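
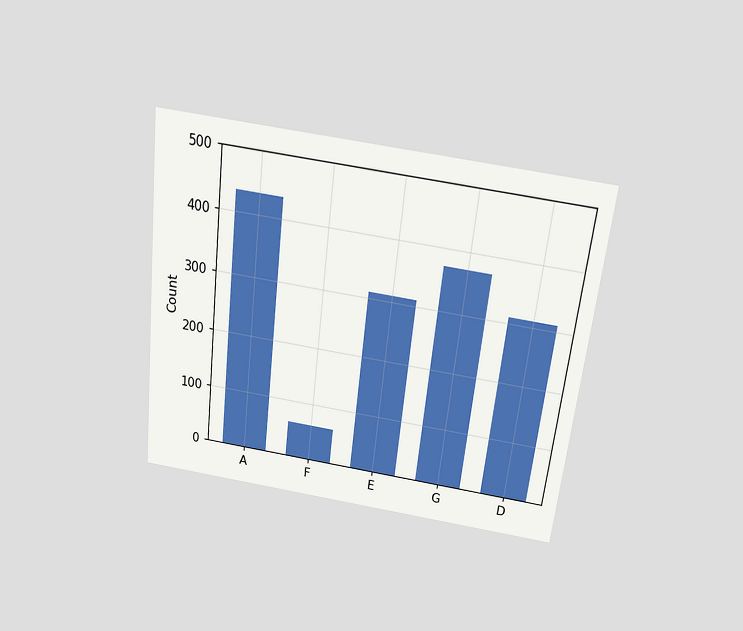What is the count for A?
The chart is tilted about 7° clockwise and viewed slightly from above. Reading along the chart's y-axis, the A bar reaches 434.

434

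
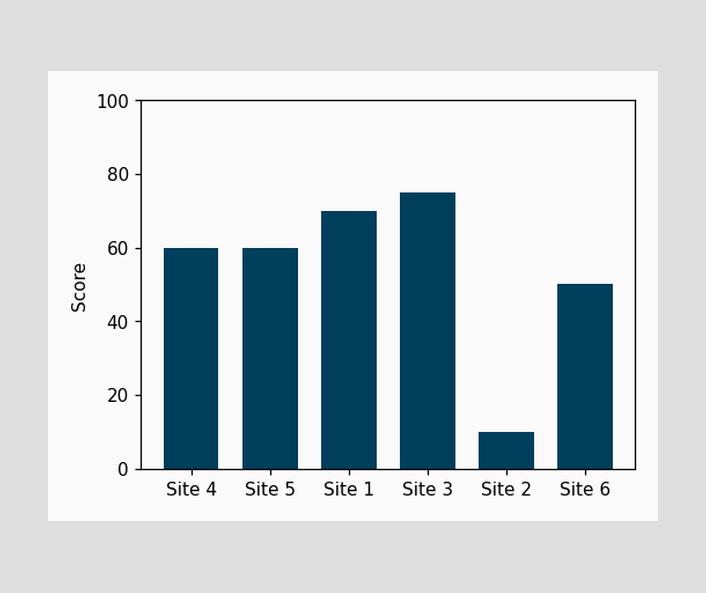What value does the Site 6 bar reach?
Reading along the chart's y-axis, the Site 6 bar reaches 50.

50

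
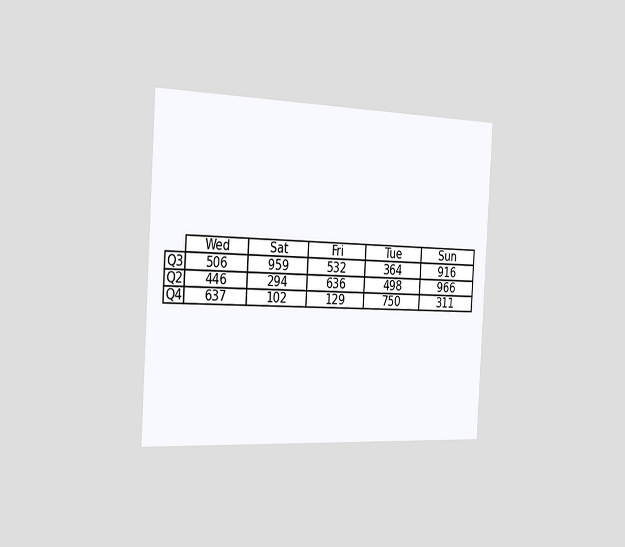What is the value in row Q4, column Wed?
637

The chart is tilted about 3° clockwise and viewed slightly from the left. The (Q4, Wed) cell reads 637.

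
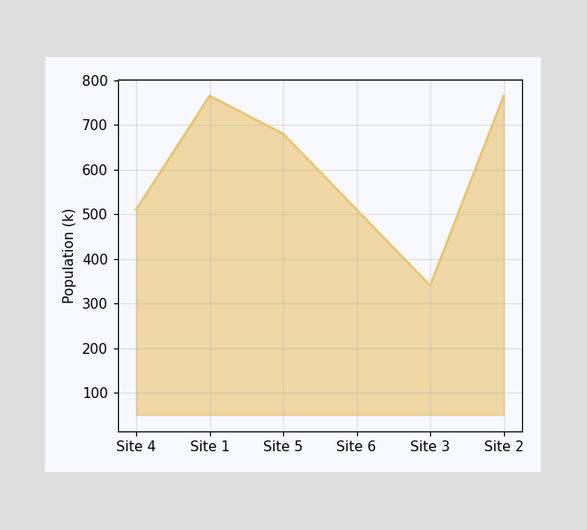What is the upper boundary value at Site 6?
At Site 6 the upper boundary is at 510k.

510k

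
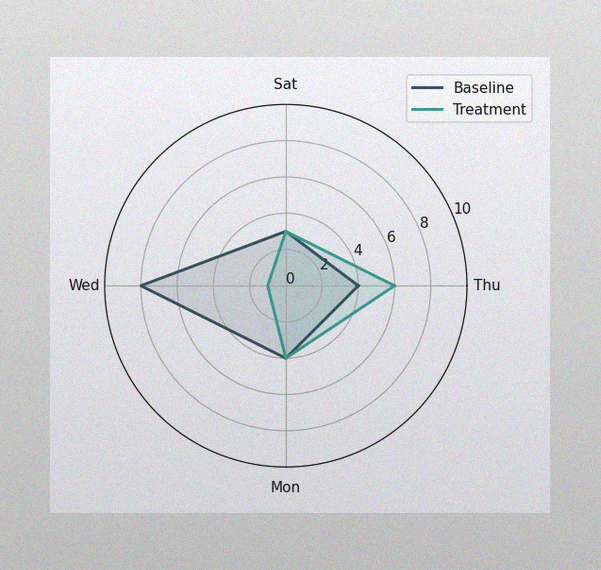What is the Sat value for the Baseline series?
The image has some photo noise and uneven lighting. On the Sat axis, Baseline reaches 3.

3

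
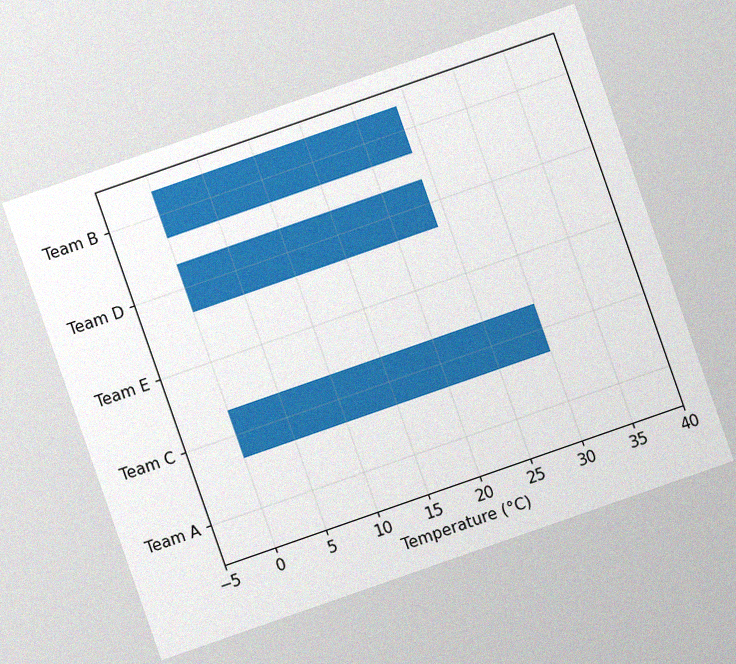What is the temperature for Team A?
The chart is tilted about 19° counter-clockwise, with some photo noise. Reading along the chart's x-axis, the Team A bar reaches 0°C.

0°C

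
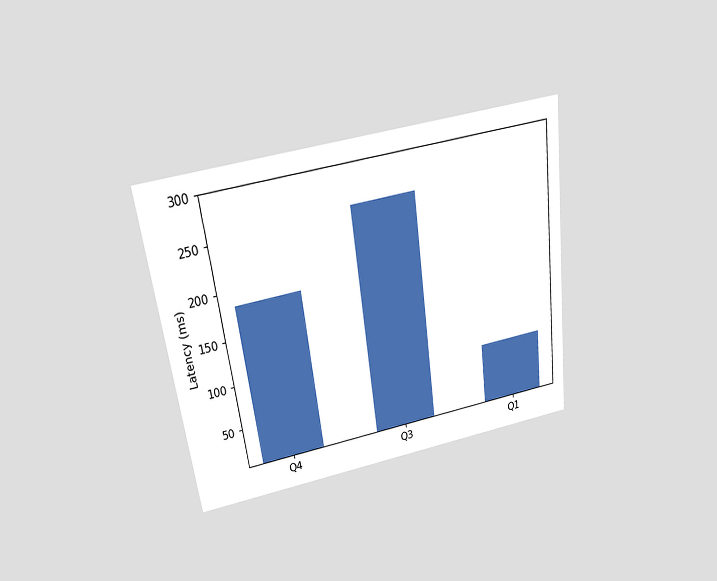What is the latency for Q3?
The chart is tilted about 8° counter-clockwise and viewed slightly from above. Reading along the chart's y-axis, the Q3 bar reaches 259ms.

259ms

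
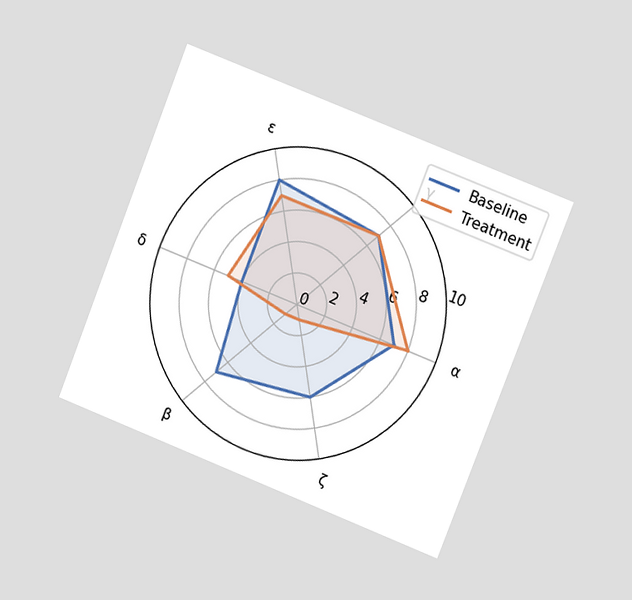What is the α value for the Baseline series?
The chart is tilted about 21° clockwise and viewed slightly from the right. On the α axis, Baseline reaches 7.

7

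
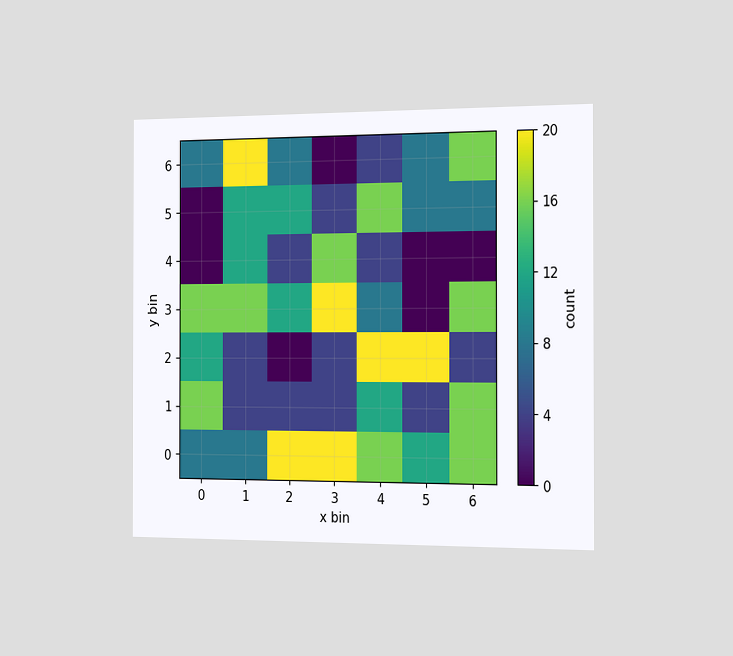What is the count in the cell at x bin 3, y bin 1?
4

The chart is viewed slightly from the right. Matching the cell (3, 1) against the colorbar gives 4.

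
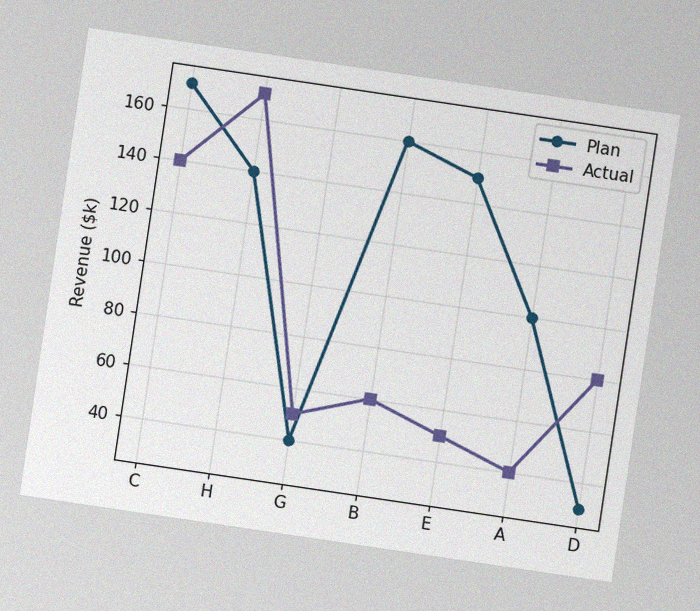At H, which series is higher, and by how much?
Actual, by $30k

The chart is tilted about 8° clockwise, with some photo noise. At H, Actual sits above the other line by $30k.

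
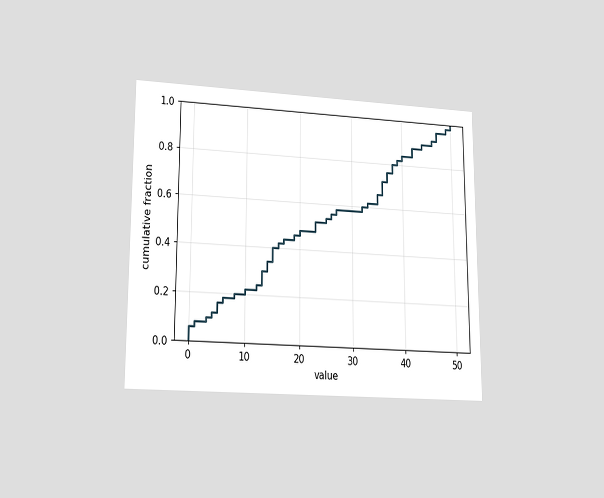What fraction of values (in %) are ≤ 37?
The chart is viewed at a slight angle. At x=37 the ECDF step is at 76%.

76%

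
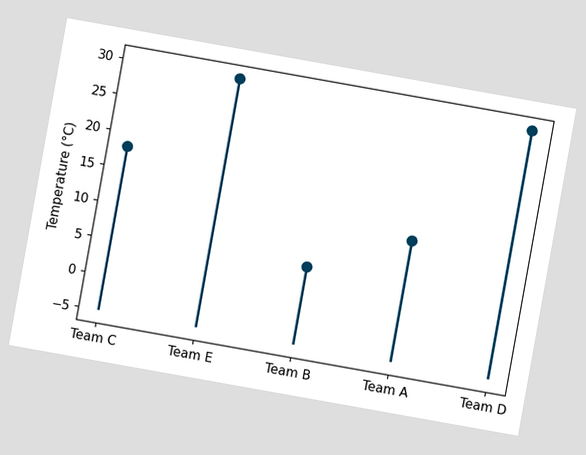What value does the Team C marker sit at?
The chart is tilted about 10° clockwise. The Team C marker sits at 18°C.

18°C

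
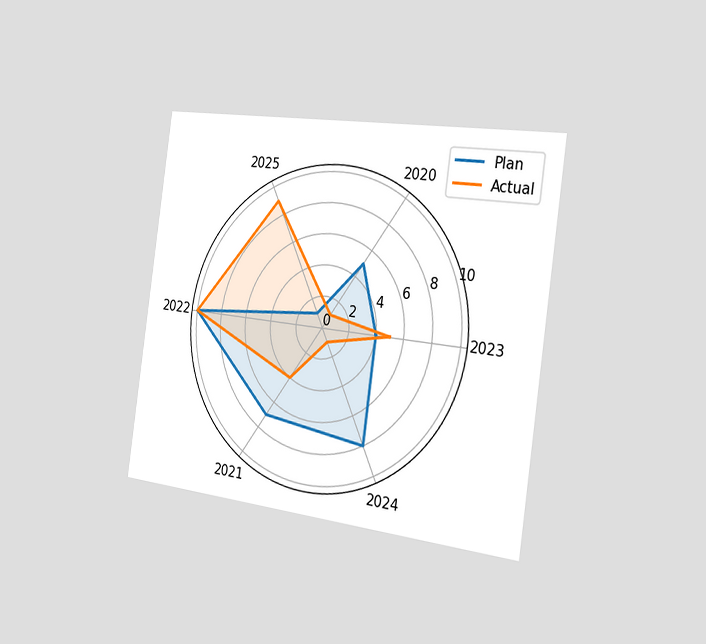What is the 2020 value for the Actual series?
The chart is tilted about 8° clockwise and viewed slightly from the right. On the 2020 axis, Actual reaches 1.

1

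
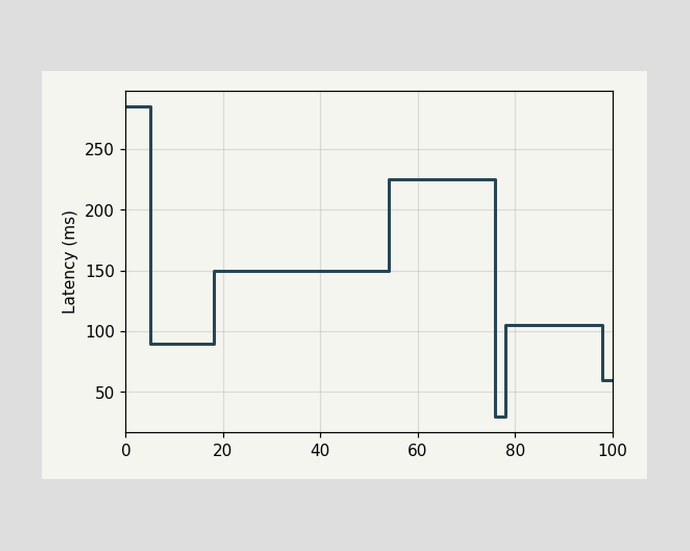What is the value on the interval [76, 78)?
On [76, 78) the step sits at 30ms.

30ms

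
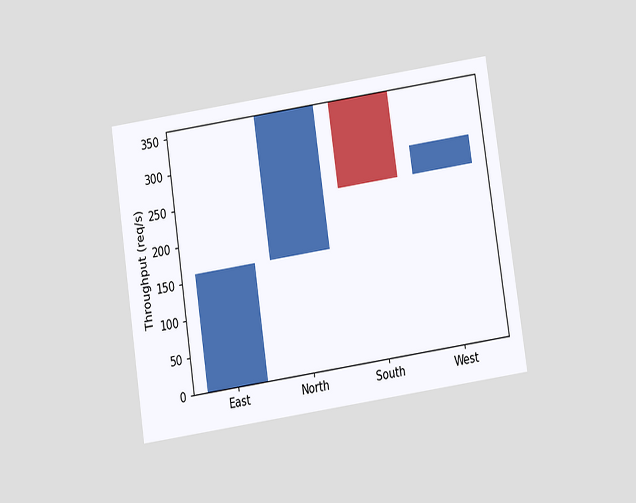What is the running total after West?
280req/s

The chart is tilted about 8° counter-clockwise and viewed at a slight angle. After West the running total reaches 280req/s.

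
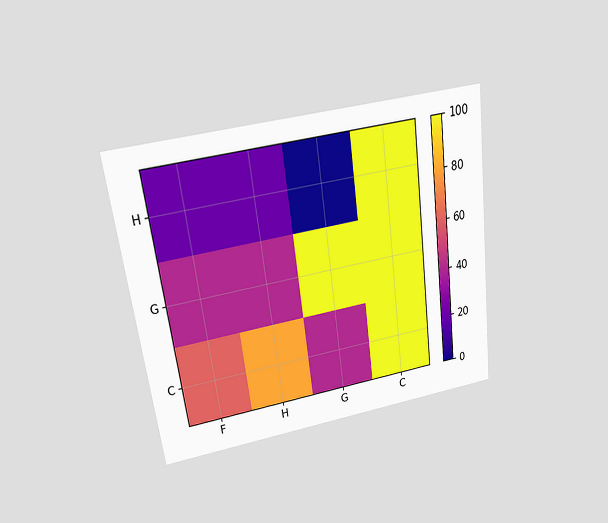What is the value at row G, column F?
The chart is tilted about 7° counter-clockwise and viewed slightly from above. Matching cell (G, F) against the colorbar gives 40.

40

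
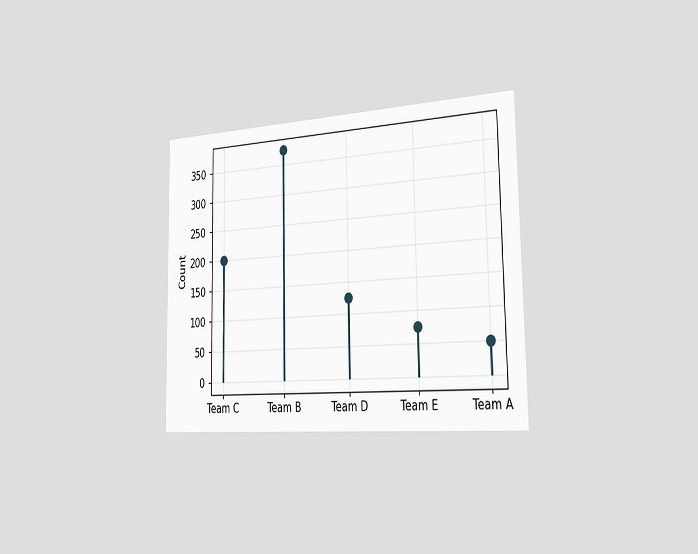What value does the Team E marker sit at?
75

The chart is viewed slightly from the right. The Team E marker sits at 75.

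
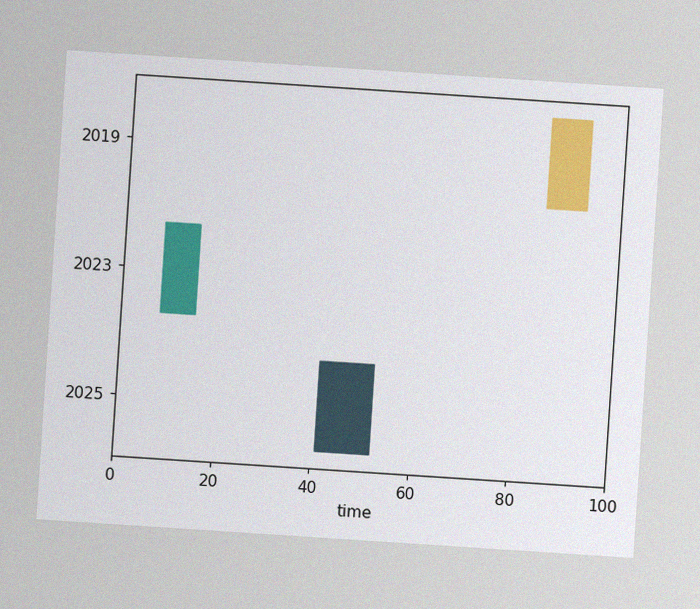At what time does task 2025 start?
The chart is tilted about 4° clockwise, with some photo noise. The 2025 bar begins at t=41.

41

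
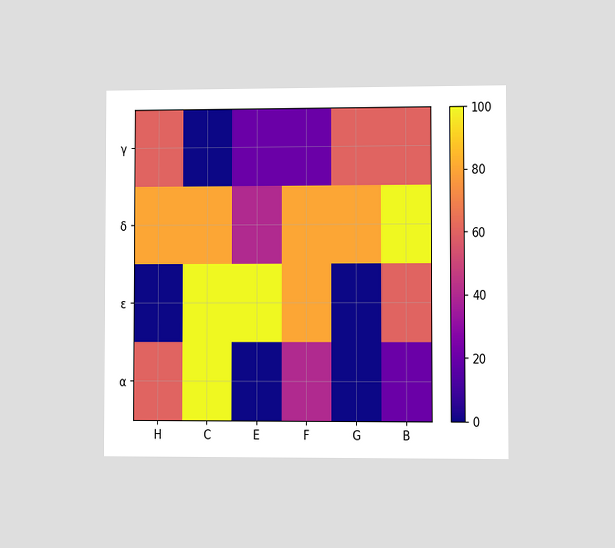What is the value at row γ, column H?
The chart is viewed at a slight angle. Matching cell (γ, H) against the colorbar gives 60.

60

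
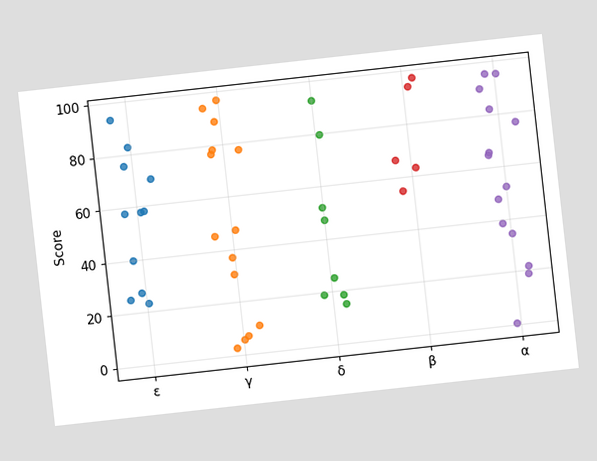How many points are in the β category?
The chart is tilted about 6° counter-clockwise. Counting the markers in the β column gives 5.

5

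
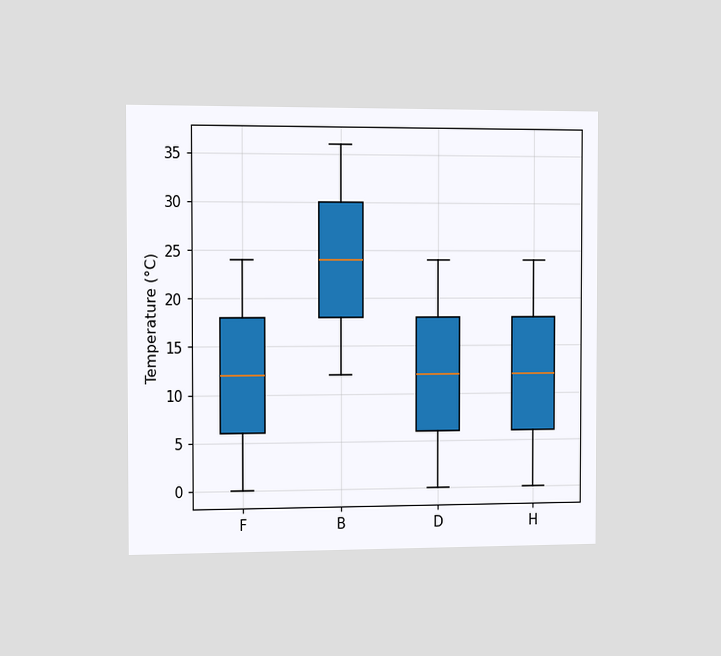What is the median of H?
12°C

The chart is viewed slightly from the left. The median line in the H box sits at 12°C.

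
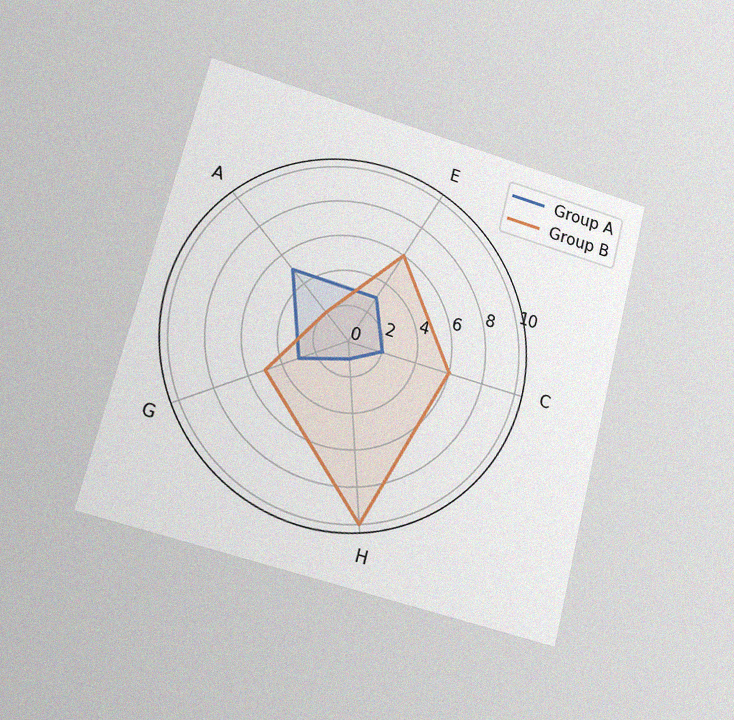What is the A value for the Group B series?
2

The chart is tilted about 14° clockwise and viewed at a slight angle, with some photo noise. On the A axis, Group B reaches 2.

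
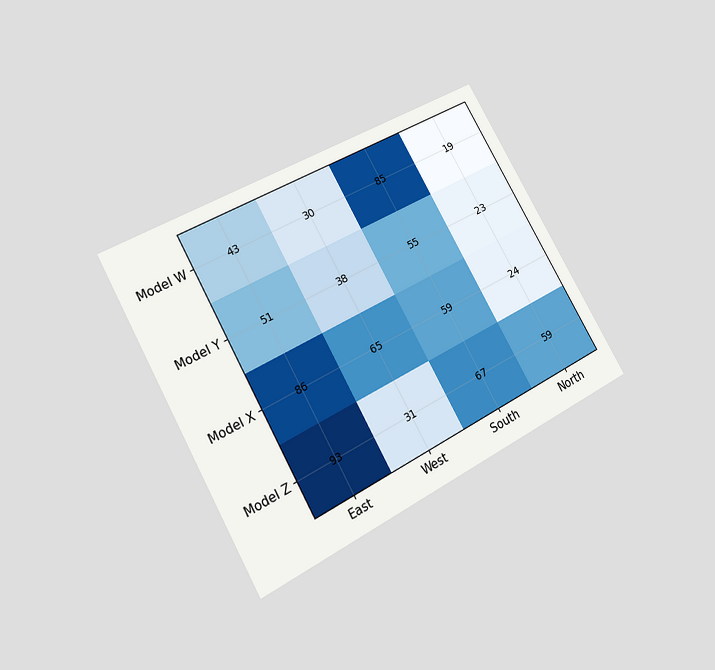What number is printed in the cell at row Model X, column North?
The chart is tilted about 29° counter-clockwise and viewed at a slight angle. The (Model X, North) cell reads 24.

24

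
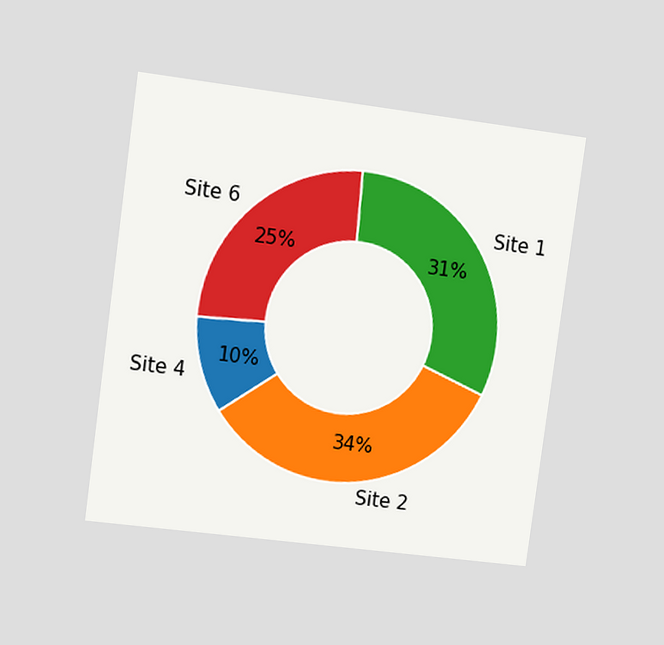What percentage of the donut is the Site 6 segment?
The chart is tilted about 8° clockwise and viewed slightly from the left. The Site 6 segment takes up 25% of the ring.

25%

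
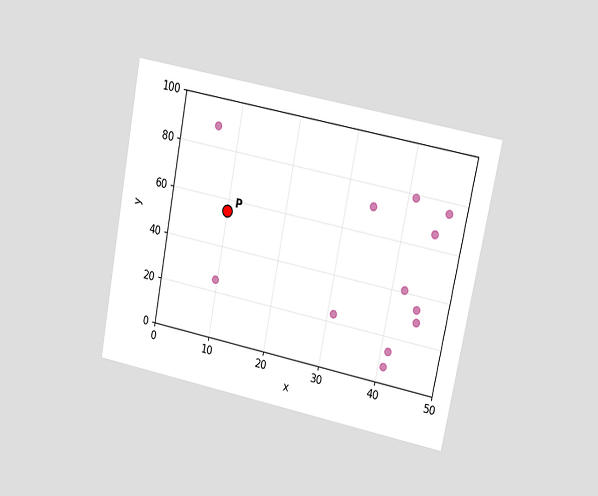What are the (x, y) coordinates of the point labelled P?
(10, 55)

The chart is tilted about 11° clockwise and viewed at a slight angle. Following the gridlines from P to each axis, P sits at (10, 55).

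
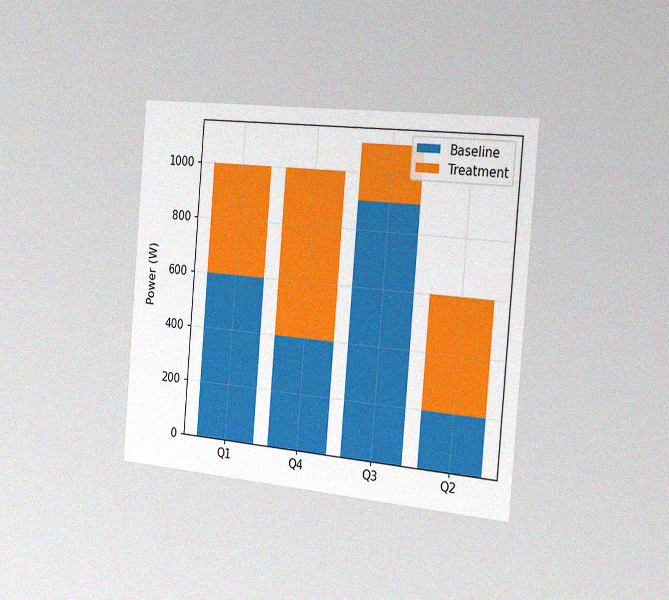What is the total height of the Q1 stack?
1000W

The chart is tilted about 5° clockwise and viewed slightly from the right, with some photo noise. The Q1 stack's top reaches 1000W on the y-axis.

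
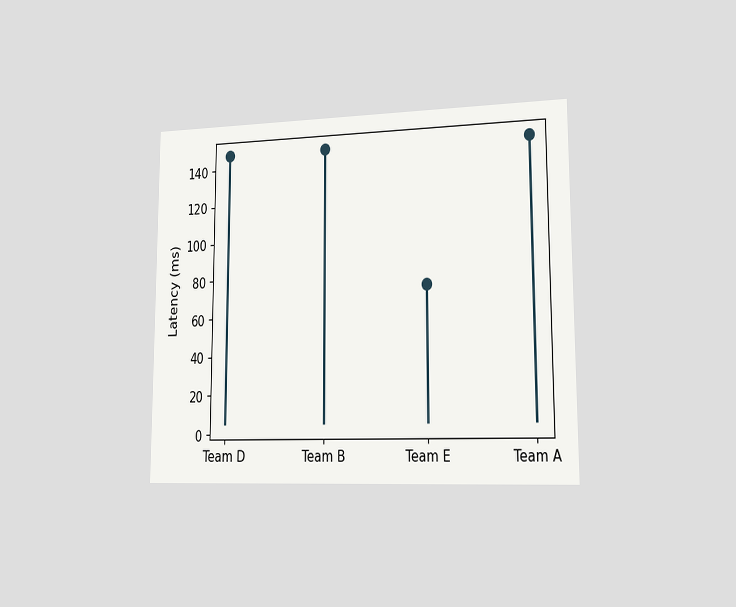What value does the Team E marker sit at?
74ms

The chart is viewed slightly from the right. The Team E marker sits at 74ms.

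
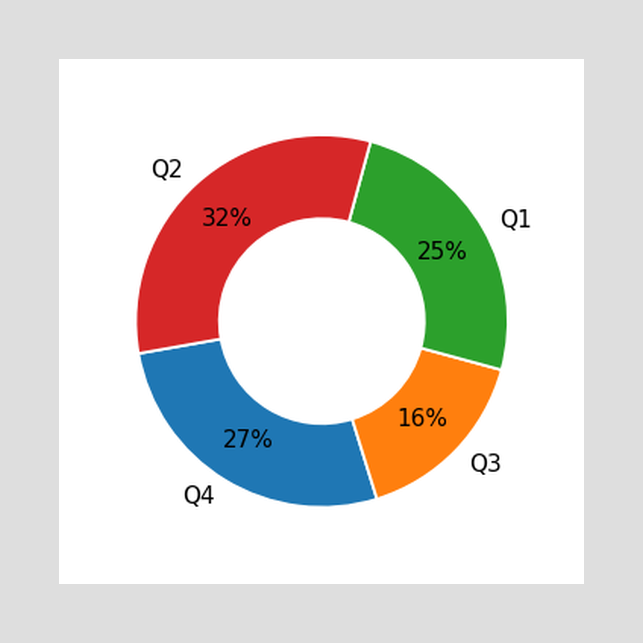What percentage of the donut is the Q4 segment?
The Q4 segment takes up 27% of the ring.

27%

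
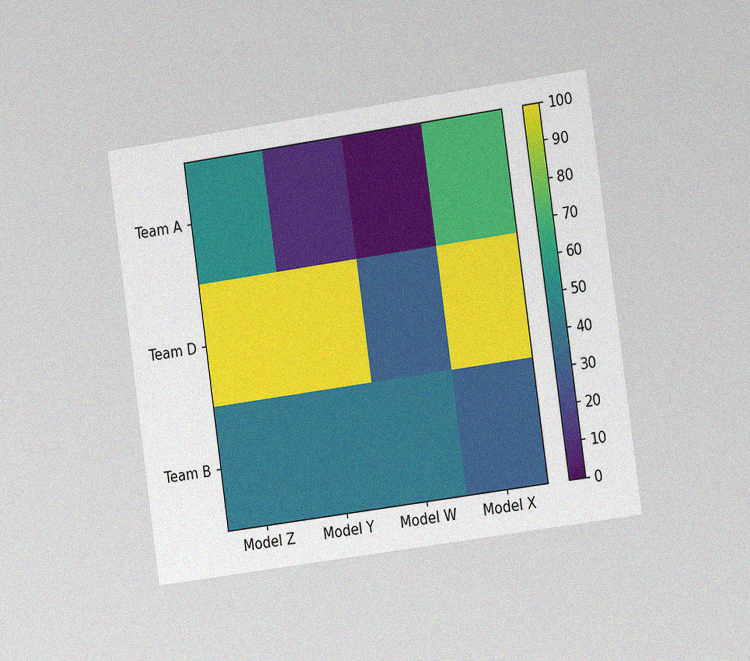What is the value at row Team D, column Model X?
The chart is tilted about 8° counter-clockwise and viewed slightly from the right, with some photo noise. Matching cell (Team D, Model X) against the colorbar gives 100.

100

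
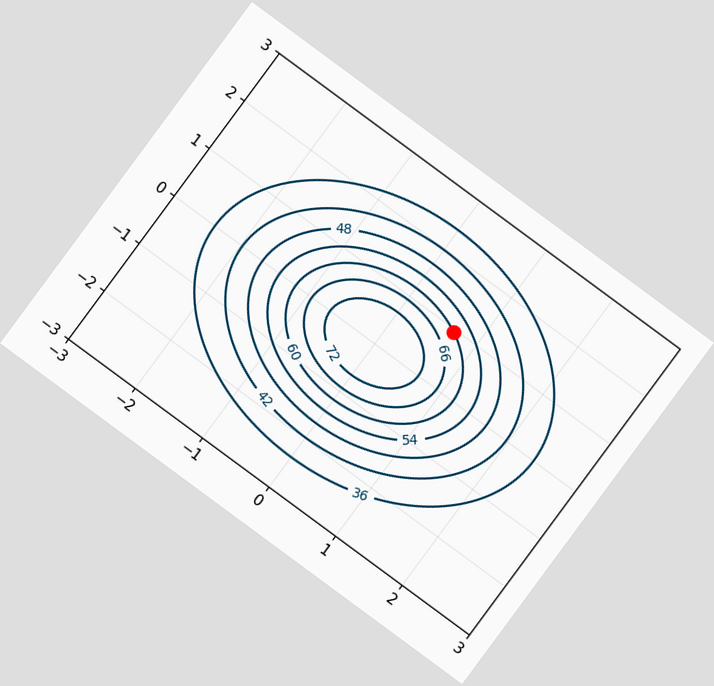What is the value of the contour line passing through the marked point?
The chart is tilted about 36° clockwise. The marked point sits on the contour labelled 60.

60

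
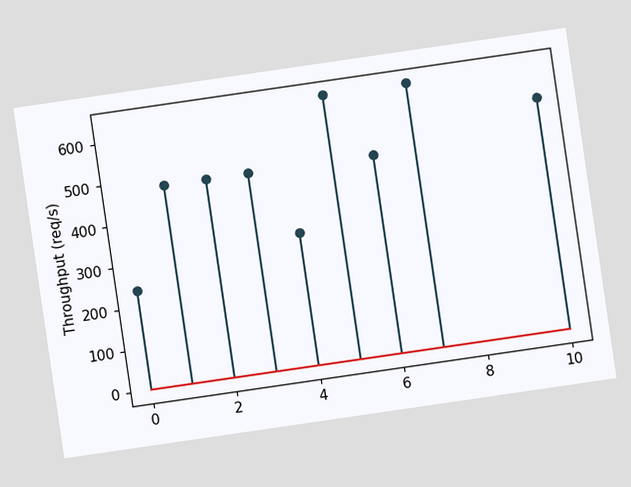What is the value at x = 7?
640req/s

The chart is tilted about 8° counter-clockwise. The stem at x=7 reaches 640req/s.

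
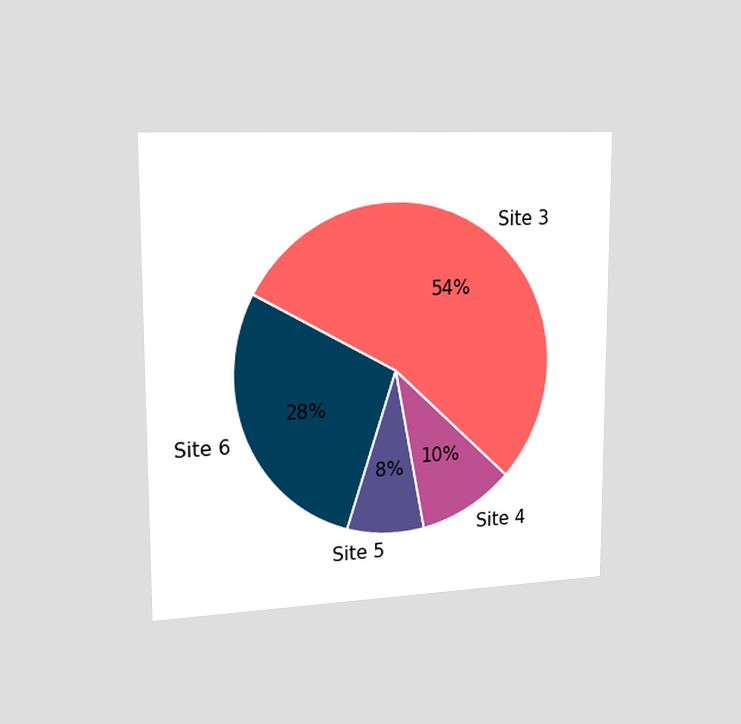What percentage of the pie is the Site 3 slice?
54%

The chart is viewed slightly from the left. The Site 3 slice takes up 54% of the pie.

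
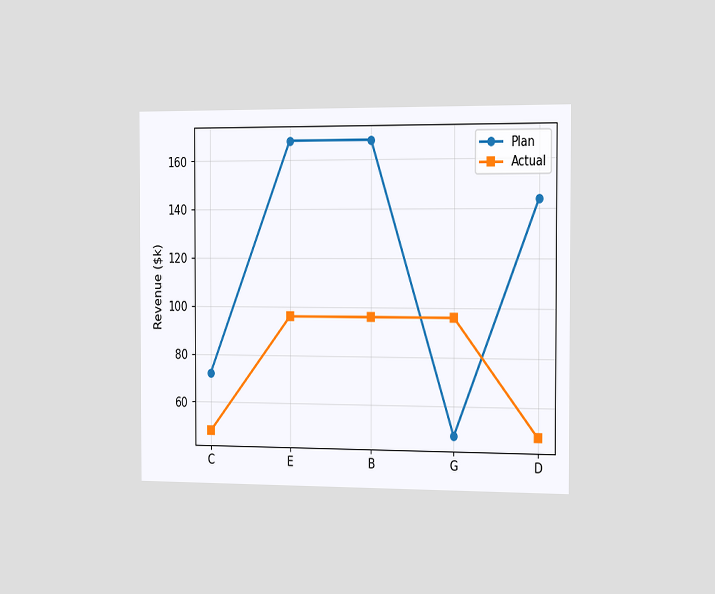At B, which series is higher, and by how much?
The chart is viewed slightly from the right. At B, Plan sits above the other line by $72k.

Plan, by $72k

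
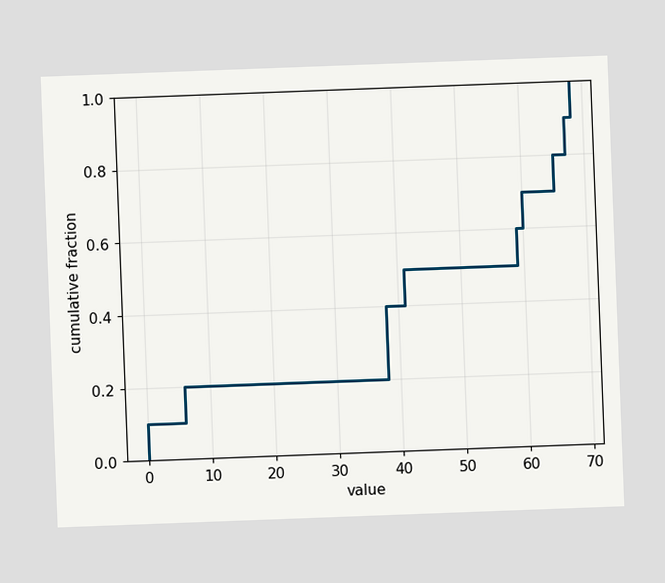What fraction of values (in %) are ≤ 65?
80%

The chart is tilted about 2° counter-clockwise. At x=65 the ECDF step is at 80%.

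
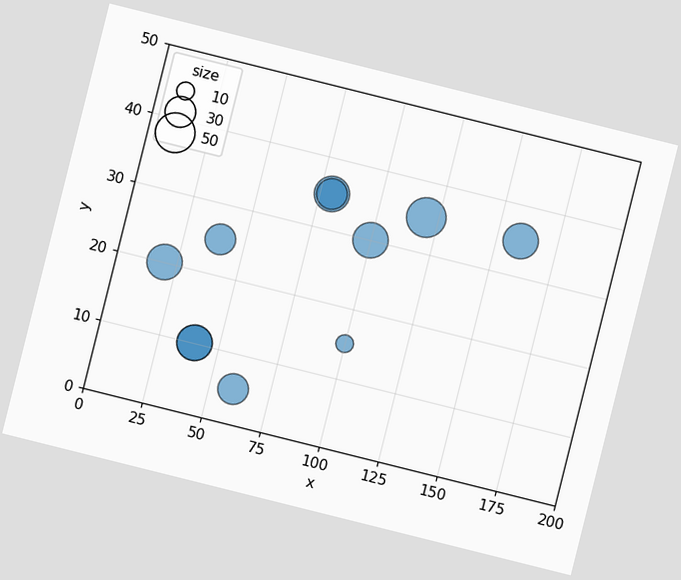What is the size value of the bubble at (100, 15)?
10

The chart is tilted about 14° clockwise. Matching the bubble at (100, 15) against the size legend gives 10.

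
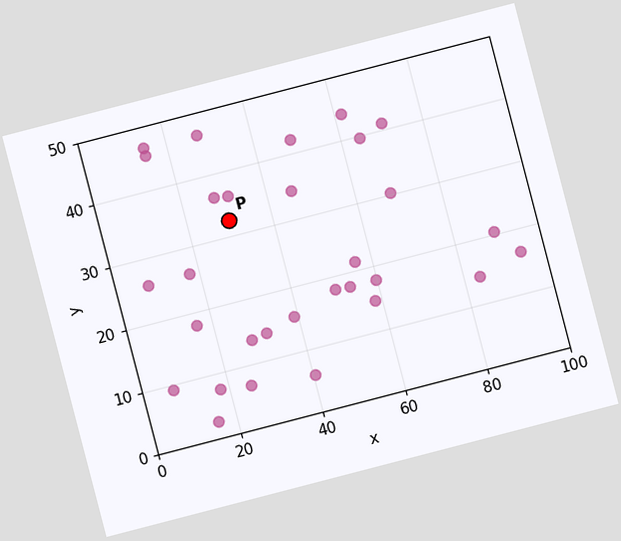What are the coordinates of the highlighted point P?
The chart is tilted about 15° counter-clockwise. Following the gridlines from P to each axis, P sits at (30, 32.5).

(30, 32.5)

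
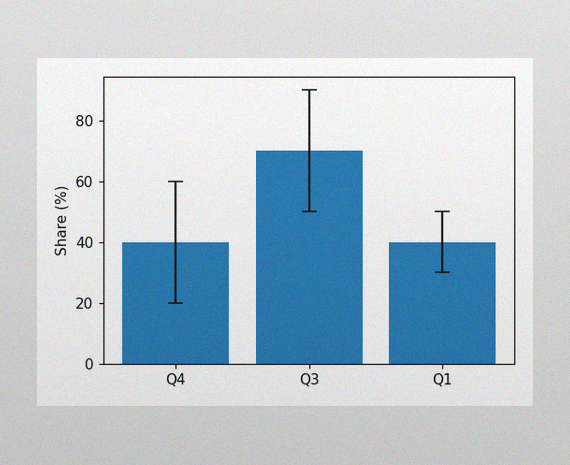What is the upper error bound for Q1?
The image has some photo noise and uneven lighting. The Q1 bar's upper whisker reaches 50%.

50%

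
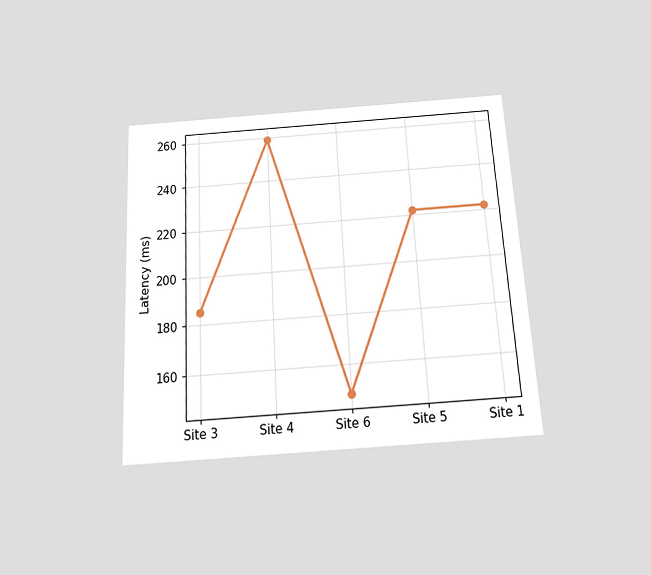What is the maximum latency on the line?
259ms

The chart is tilted about 3° counter-clockwise and viewed slightly from below. The highest point is at Site 4, and reading across to the y-axis gives 259ms.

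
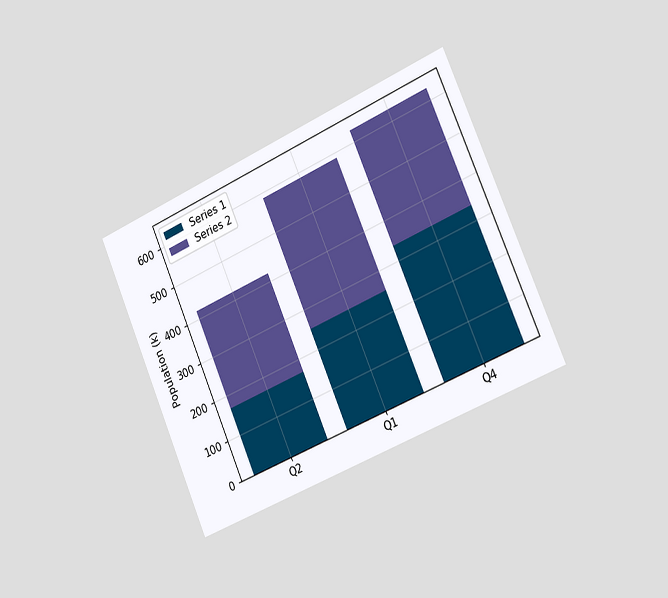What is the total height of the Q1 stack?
The chart is tilted about 23° counter-clockwise and viewed slightly from the right. The Q1 stack's top reaches 588k on the y-axis.

588k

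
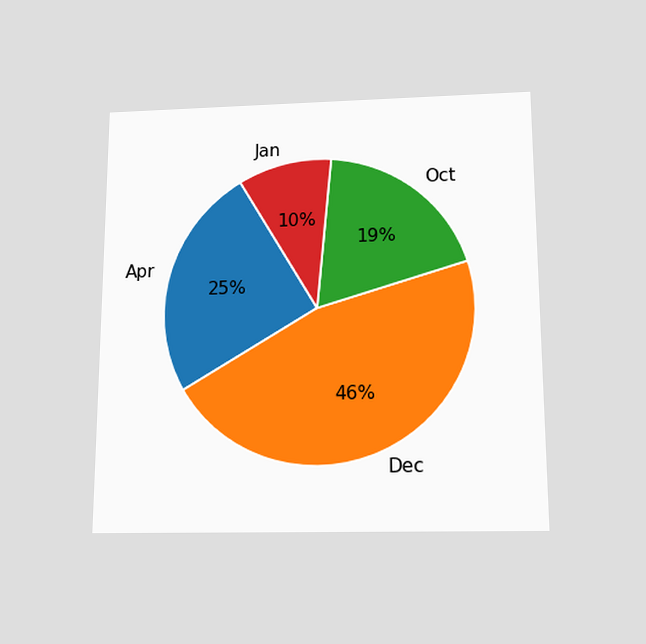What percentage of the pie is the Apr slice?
25%

The chart is viewed slightly from below. The Apr slice takes up 25% of the pie.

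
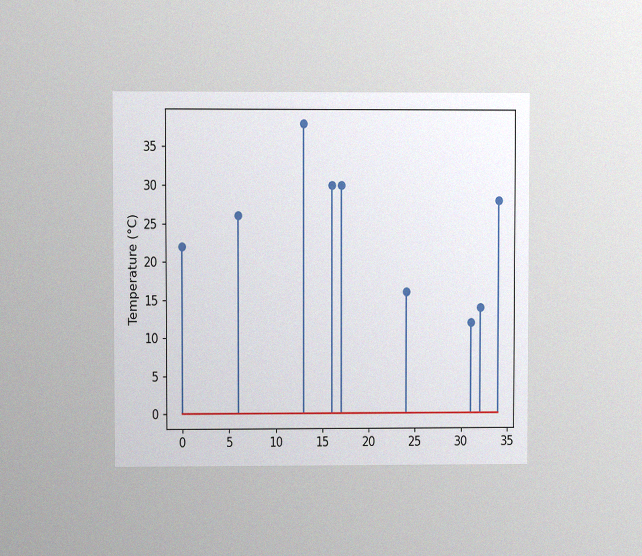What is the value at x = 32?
The chart is viewed at a slight angle, with some photo noise. The stem at x=32 reaches 14°C.

14°C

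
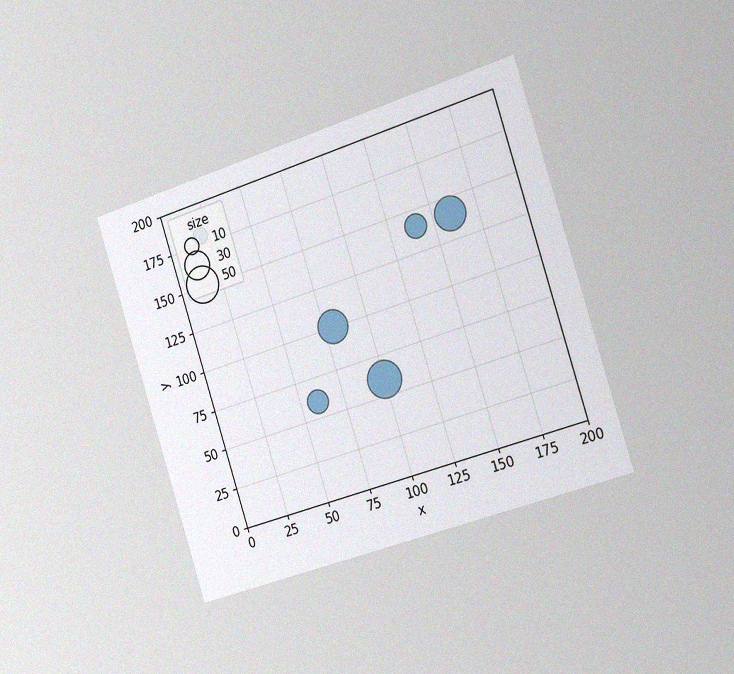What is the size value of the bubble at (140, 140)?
The chart is tilted about 18° counter-clockwise and viewed slightly from the right, with some photo noise. Matching the bubble at (140, 140) against the size legend gives 20.

20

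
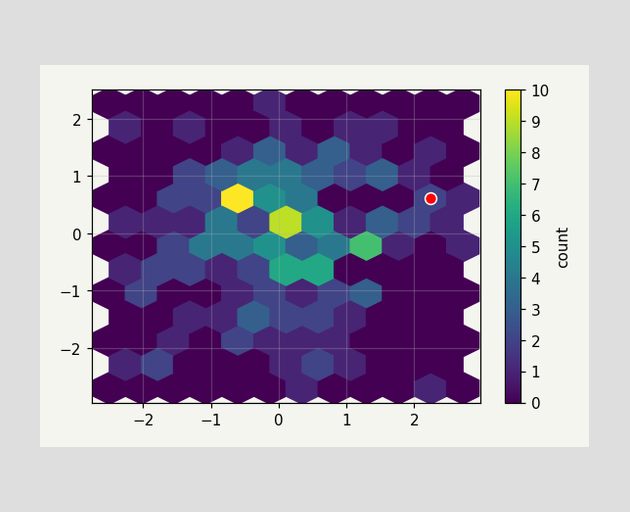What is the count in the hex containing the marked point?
2

The marked hex reads 2 on the colorbar.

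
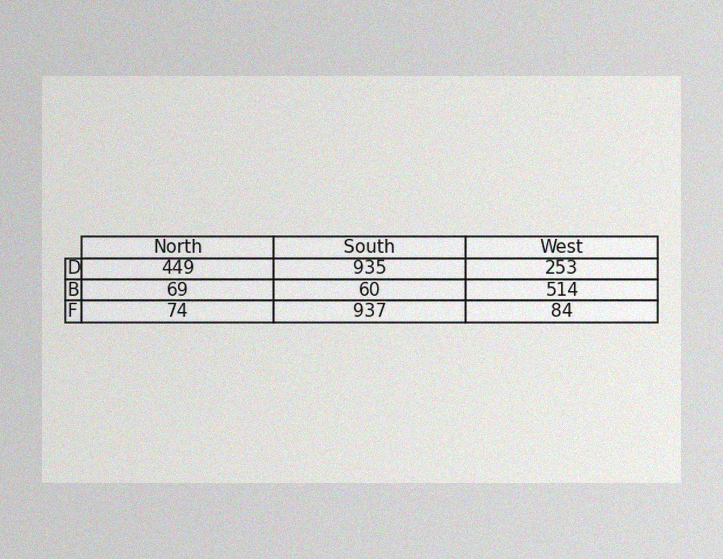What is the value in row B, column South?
The image has some photo noise and uneven lighting. The (B, South) cell reads 60.

60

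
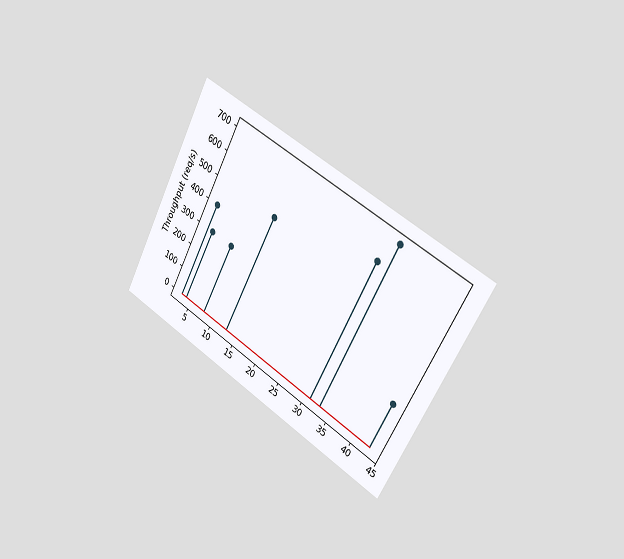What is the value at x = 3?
400req/s

The chart is tilted about 28° clockwise and viewed slightly from the right. The stem at x=3 reaches 400req/s.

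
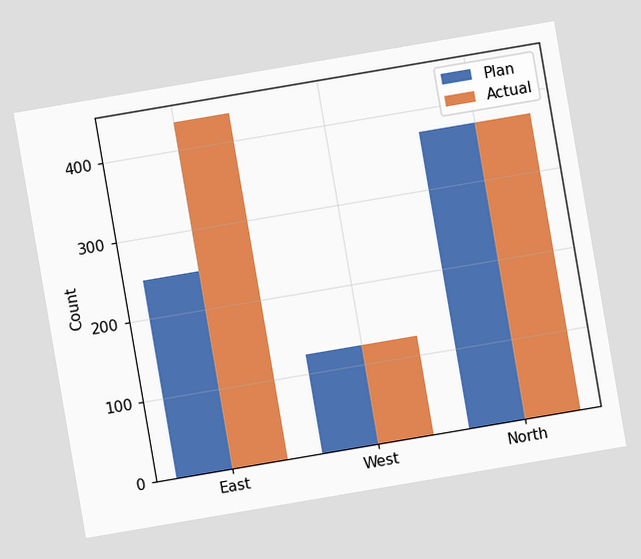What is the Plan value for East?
248

The chart is tilted about 10° counter-clockwise. The Plan bar at East reaches 248 on the y-axis.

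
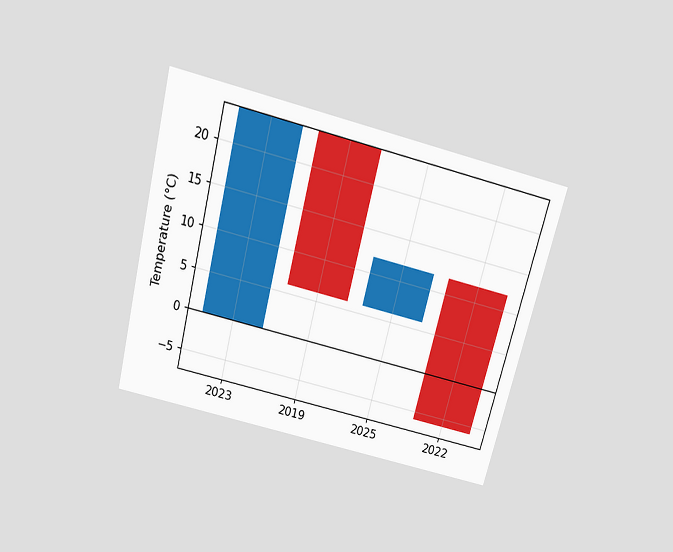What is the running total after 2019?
The chart is tilted about 14° clockwise and viewed slightly from above. After 2019 the running total reaches 6°C.

6°C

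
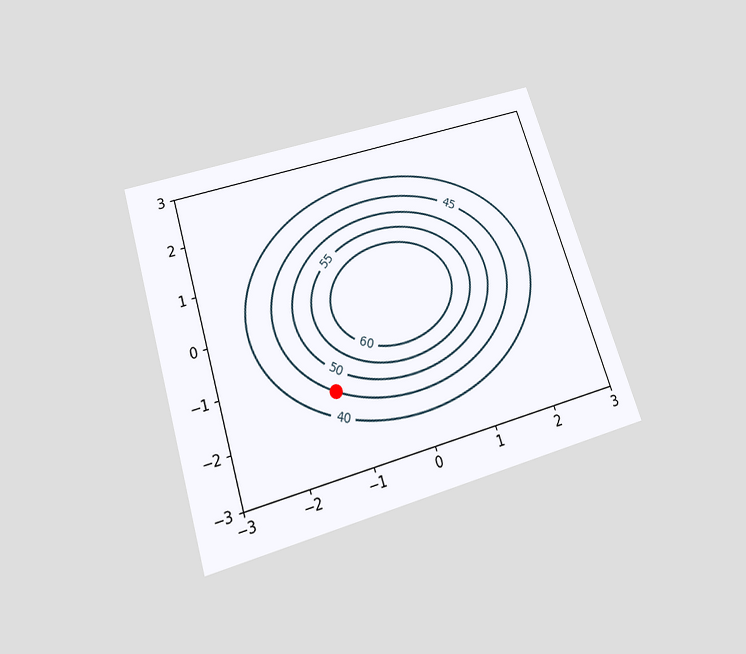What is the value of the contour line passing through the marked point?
45

The chart is tilted about 17° counter-clockwise and viewed slightly from below. The marked point sits on the contour labelled 45.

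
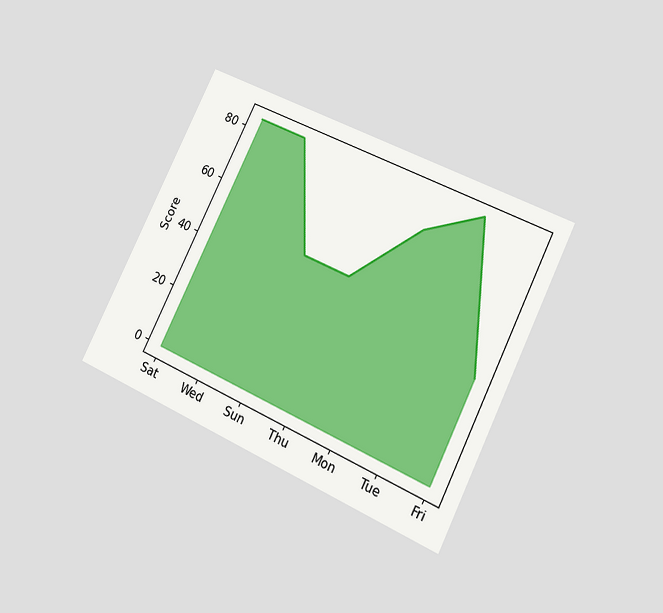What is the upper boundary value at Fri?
36

The chart is tilted about 26° clockwise and viewed at a slight angle. At Fri the upper boundary is at 36.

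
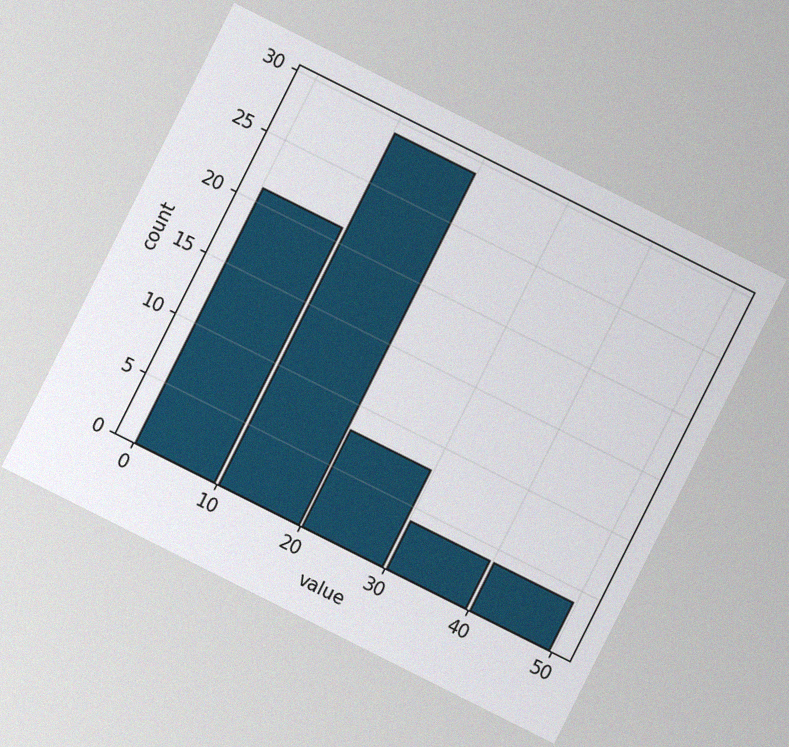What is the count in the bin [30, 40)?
The chart is tilted about 27° clockwise, with some photo noise. The [30, 40) bin has height 4.

4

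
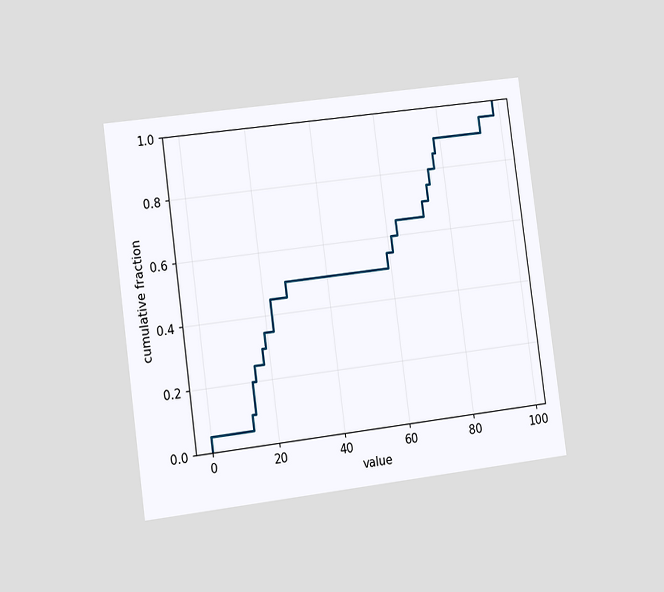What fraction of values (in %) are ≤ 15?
The chart is tilted about 8° counter-clockwise and viewed slightly from the left. At x=15 the ECDF step is at 25%.

25%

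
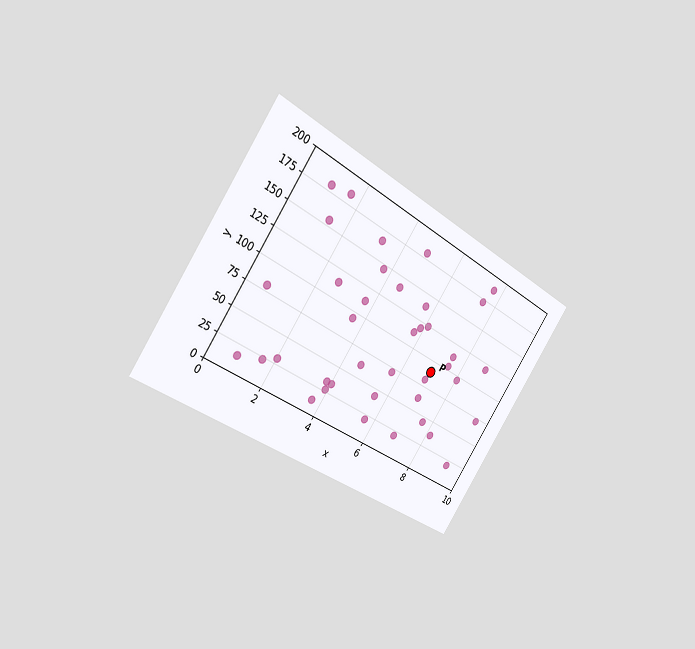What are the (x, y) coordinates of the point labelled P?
(7, 90)

The chart is tilted about 34° clockwise and viewed slightly from the left. Following the gridlines from P to each axis, P sits at (7, 90).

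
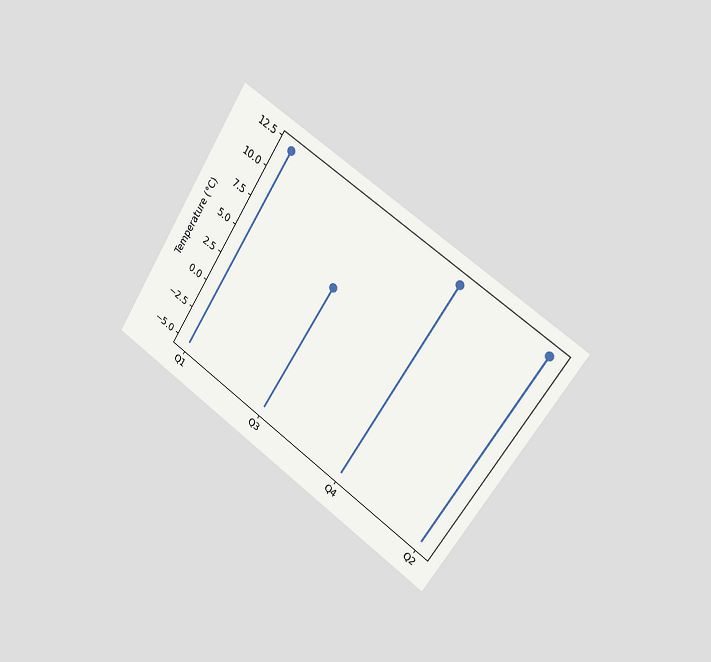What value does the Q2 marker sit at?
The chart is tilted about 33° clockwise and viewed slightly from the right. The Q2 marker sits at 12°C.

12°C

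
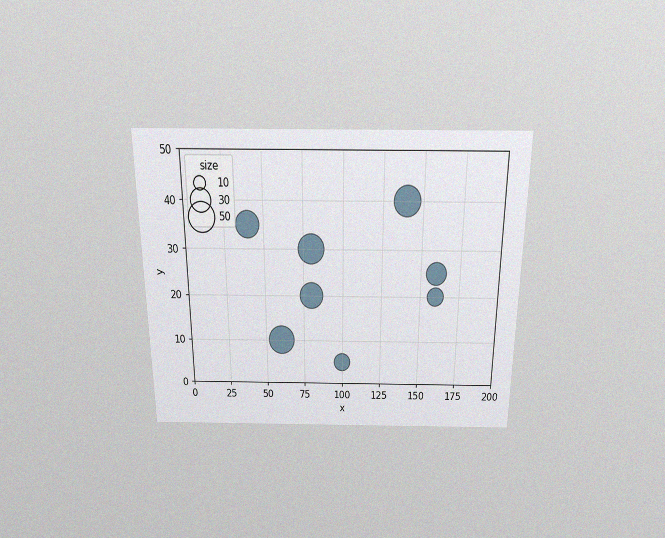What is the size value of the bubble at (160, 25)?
The chart is viewed slightly from above, with some photo noise. Matching the bubble at (160, 25) against the size legend gives 30.

30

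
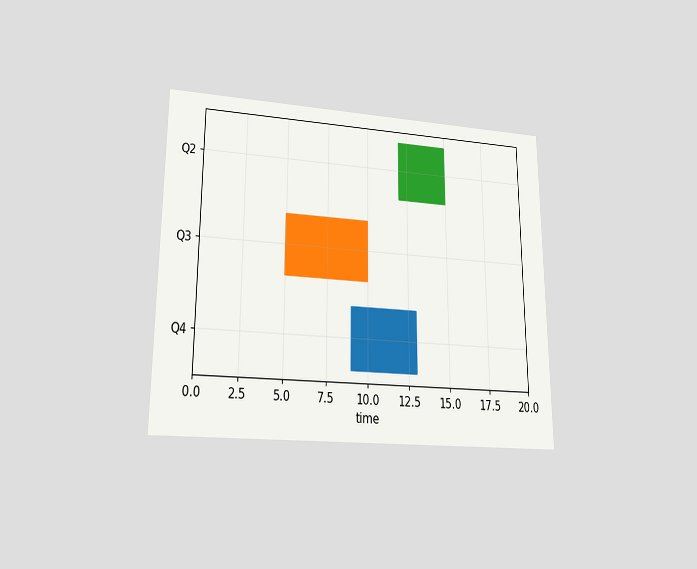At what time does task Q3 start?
The chart is viewed at a slight angle. The Q3 bar begins at t=5.

5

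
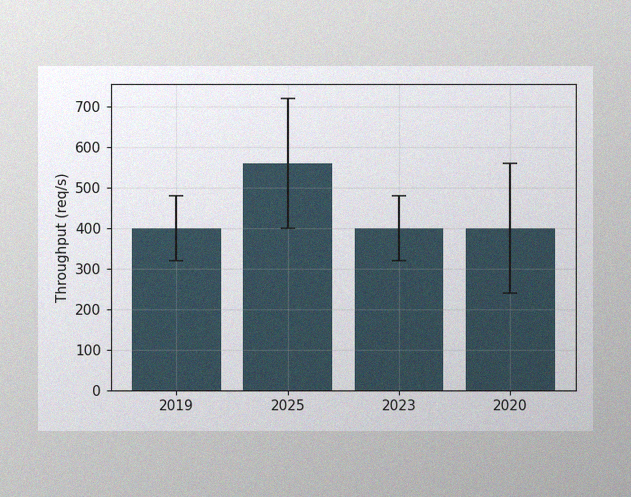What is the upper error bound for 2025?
The image has some photo noise and uneven lighting. The 2025 bar's upper whisker reaches 720req/s.

720req/s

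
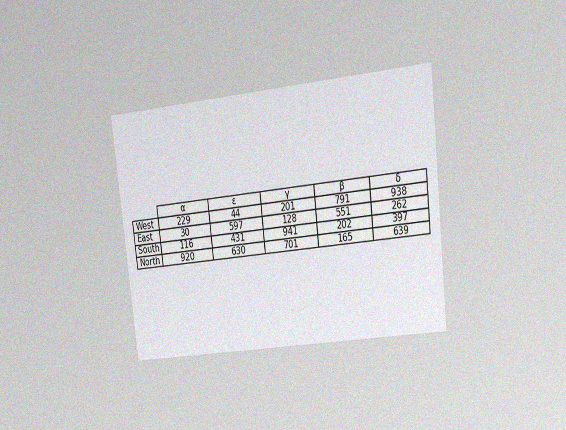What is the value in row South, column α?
116

The chart is tilted about 6° counter-clockwise and viewed at a slight angle, with some photo noise. The (South, α) cell reads 116.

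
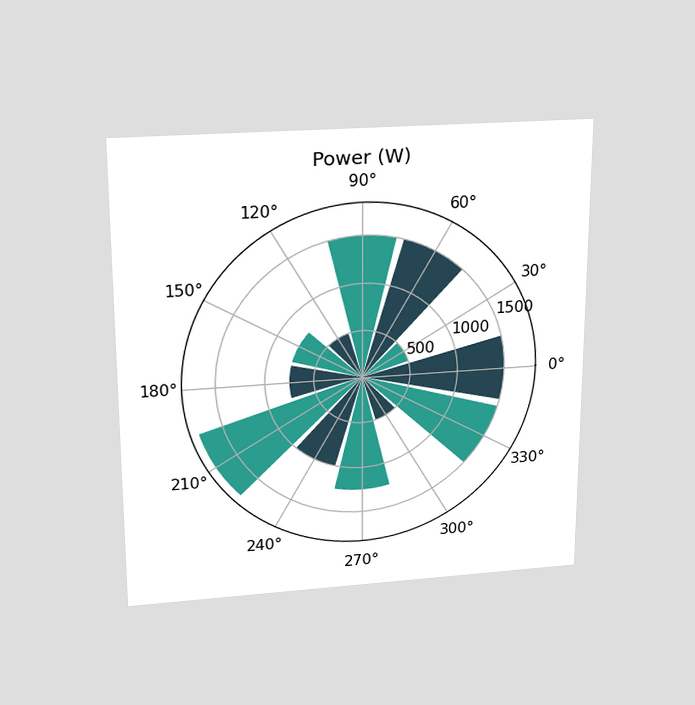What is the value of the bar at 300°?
The chart is viewed slightly from above. The bar at 300° reaches 500W on the radial axis.

500W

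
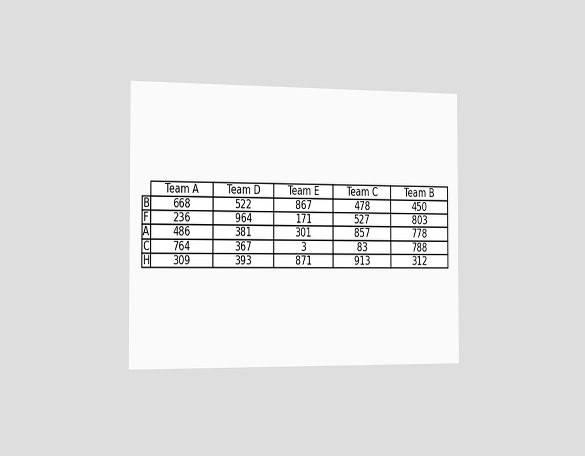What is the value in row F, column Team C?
527

The chart is viewed slightly from the left. The (F, Team C) cell reads 527.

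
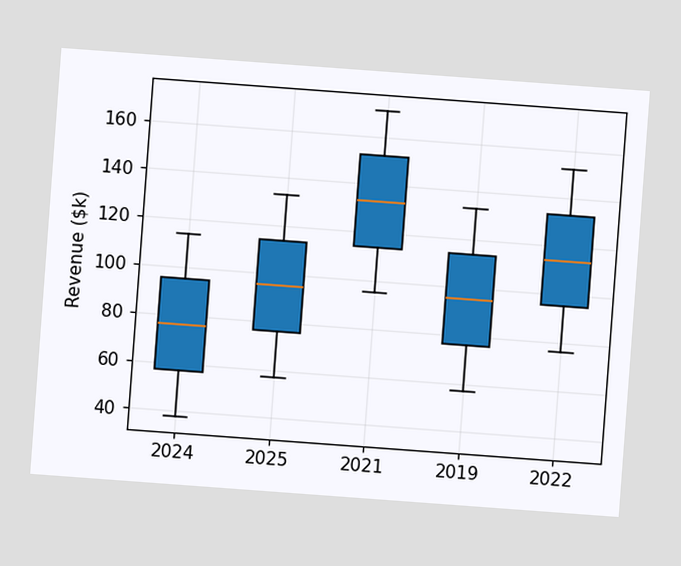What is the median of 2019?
The chart is tilted about 4° clockwise. The median line in the 2019 box sits at $95k.

$95k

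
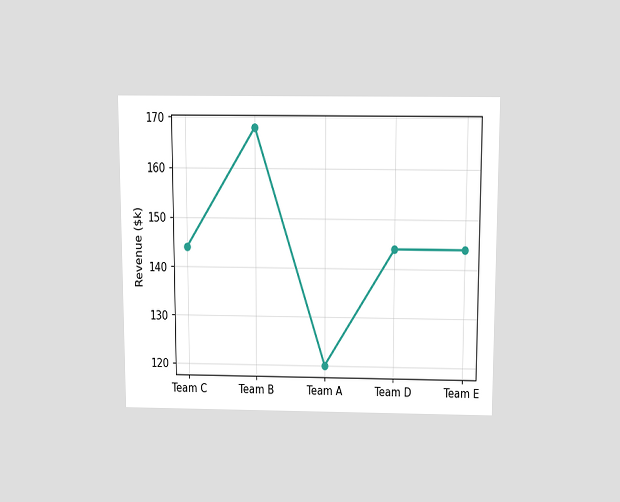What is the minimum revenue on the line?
$120k

The chart is viewed slightly from above. The lowest point is at Team A, and reading across to the y-axis gives $120k.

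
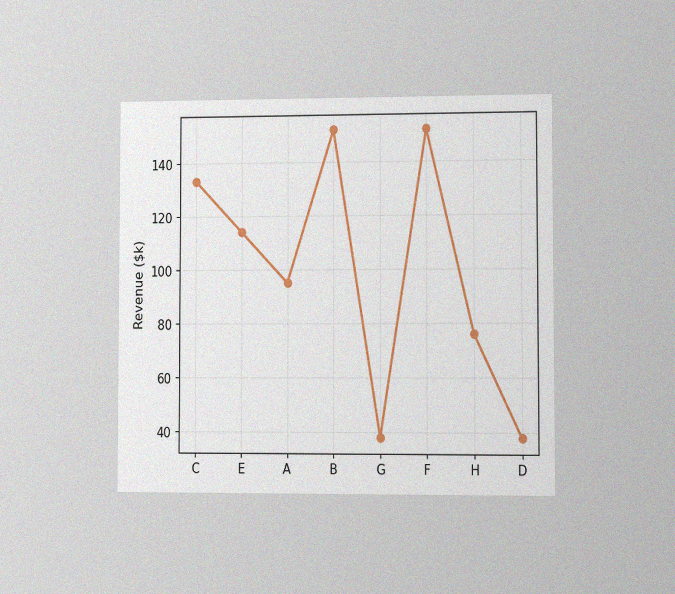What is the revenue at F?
$152k

The chart is viewed slightly from the right, with some photo noise. At F, the line is at $152k.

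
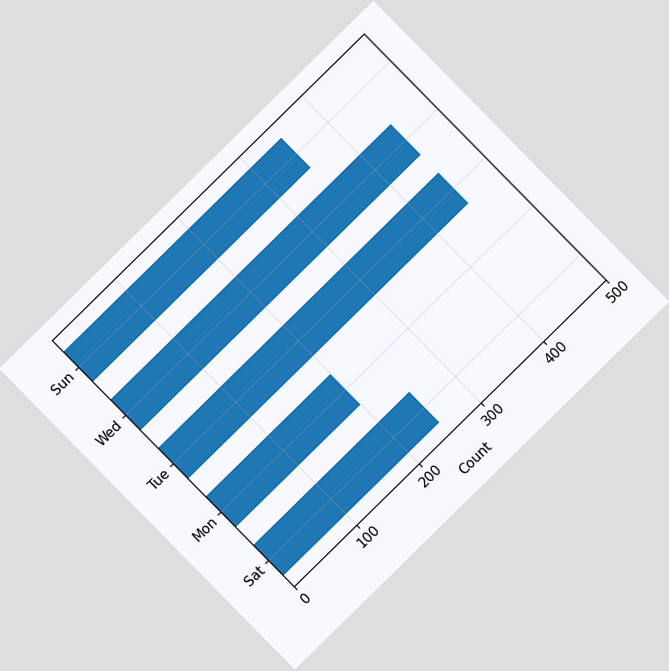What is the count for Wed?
450

The chart is tilted about 45° counter-clockwise. Reading along the chart's x-axis, the Wed bar reaches 450.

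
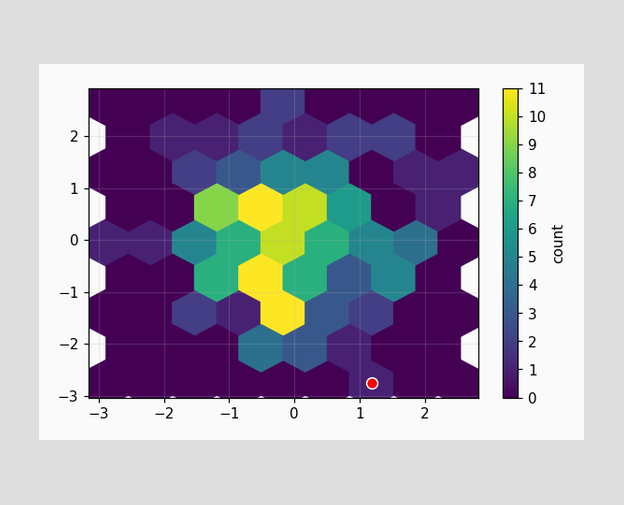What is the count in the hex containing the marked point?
1

The marked hex reads 1 on the colorbar.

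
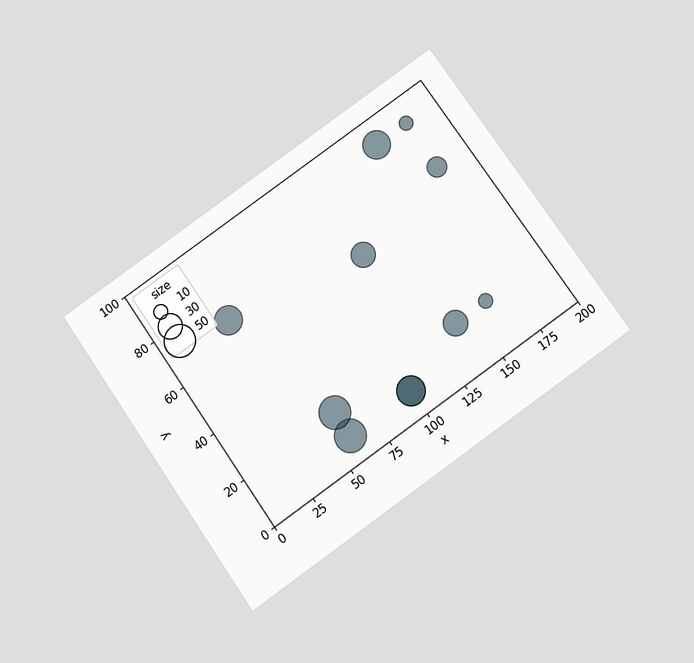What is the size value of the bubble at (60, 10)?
The chart is tilted about 35° counter-clockwise and viewed slightly from below. Matching the bubble at (60, 10) against the size legend gives 50.

50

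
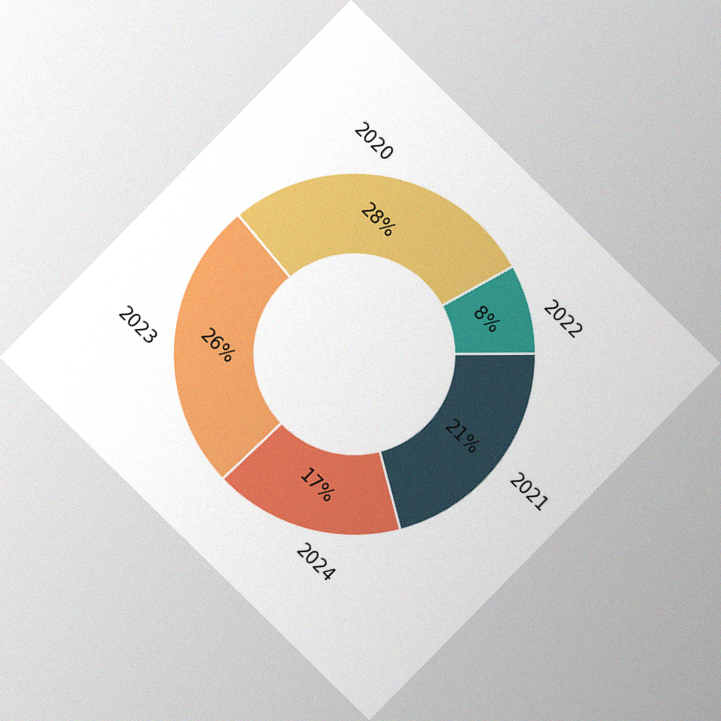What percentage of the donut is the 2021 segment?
21%

The chart is tilted about 45° clockwise, with some photo noise. The 2021 segment takes up 21% of the ring.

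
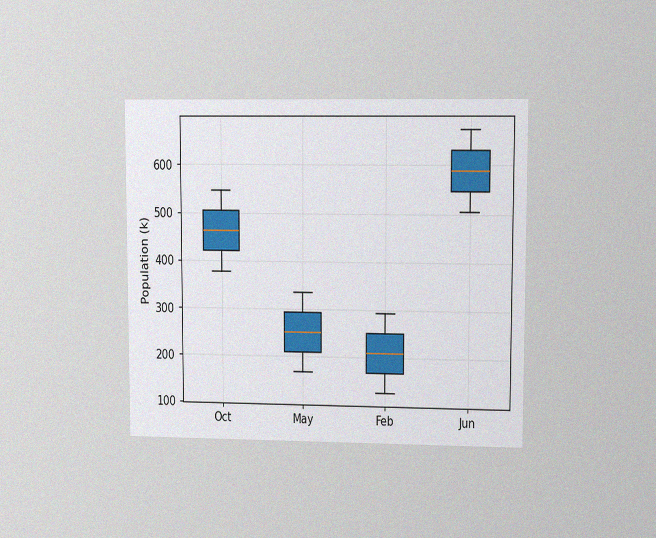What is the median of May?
The chart is viewed at a slight angle, with some photo noise. The median line in the May box sits at 252k.

252k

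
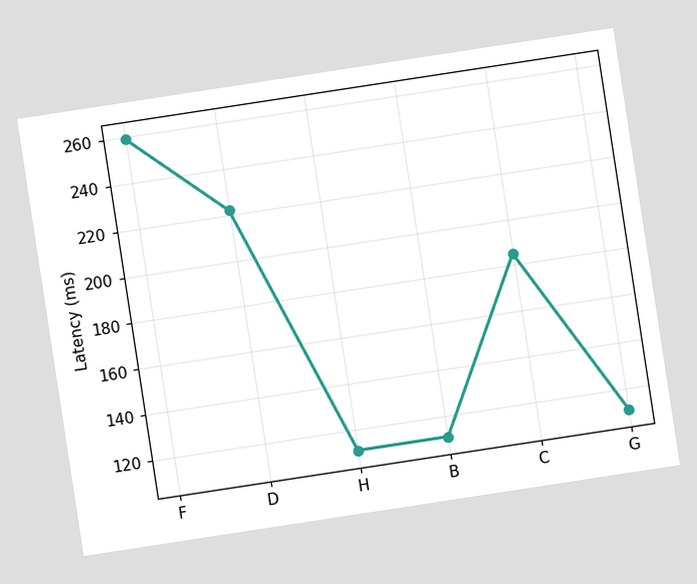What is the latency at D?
222ms

The chart is tilted about 9° counter-clockwise. At D, the line is at 222ms.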